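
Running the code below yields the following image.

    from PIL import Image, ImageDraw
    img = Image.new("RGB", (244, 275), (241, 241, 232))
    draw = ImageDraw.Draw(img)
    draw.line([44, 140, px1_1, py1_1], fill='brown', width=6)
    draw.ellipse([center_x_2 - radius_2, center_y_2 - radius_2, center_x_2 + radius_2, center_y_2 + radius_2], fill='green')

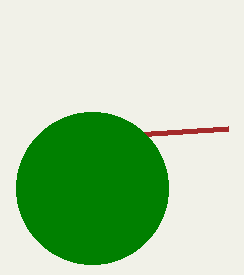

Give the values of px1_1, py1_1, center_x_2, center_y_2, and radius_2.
px1_1 = 228
py1_1 = 128
center_x_2 = 92
center_y_2 = 188
radius_2 = 76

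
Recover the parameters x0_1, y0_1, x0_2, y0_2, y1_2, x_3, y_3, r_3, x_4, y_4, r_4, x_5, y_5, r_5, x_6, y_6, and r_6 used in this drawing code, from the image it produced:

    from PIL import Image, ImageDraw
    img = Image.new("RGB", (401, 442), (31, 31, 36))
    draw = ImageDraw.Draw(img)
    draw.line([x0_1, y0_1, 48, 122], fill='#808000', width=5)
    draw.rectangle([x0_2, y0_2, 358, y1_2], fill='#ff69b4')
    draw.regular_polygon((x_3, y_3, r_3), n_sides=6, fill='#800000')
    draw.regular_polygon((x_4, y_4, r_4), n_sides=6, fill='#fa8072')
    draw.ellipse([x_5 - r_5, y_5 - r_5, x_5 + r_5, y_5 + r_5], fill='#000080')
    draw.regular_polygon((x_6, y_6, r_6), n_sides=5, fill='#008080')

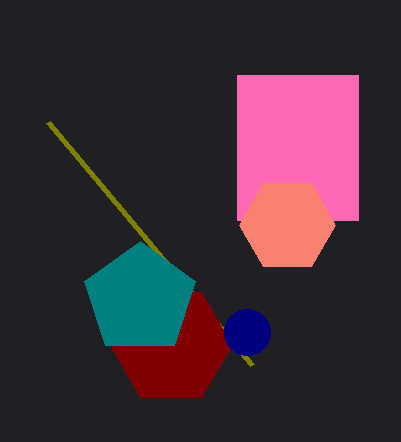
x0_1 = 252
y0_1 = 365
x0_2 = 237
y0_2 = 75
y1_2 = 220
x_3 = 171
y_3 = 345
r_3 = 61
x_4 = 287
y_4 = 225
r_4 = 48
x_5 = 247
y_5 = 332
r_5 = 23
x_6 = 140
y_6 = 299
r_6 = 58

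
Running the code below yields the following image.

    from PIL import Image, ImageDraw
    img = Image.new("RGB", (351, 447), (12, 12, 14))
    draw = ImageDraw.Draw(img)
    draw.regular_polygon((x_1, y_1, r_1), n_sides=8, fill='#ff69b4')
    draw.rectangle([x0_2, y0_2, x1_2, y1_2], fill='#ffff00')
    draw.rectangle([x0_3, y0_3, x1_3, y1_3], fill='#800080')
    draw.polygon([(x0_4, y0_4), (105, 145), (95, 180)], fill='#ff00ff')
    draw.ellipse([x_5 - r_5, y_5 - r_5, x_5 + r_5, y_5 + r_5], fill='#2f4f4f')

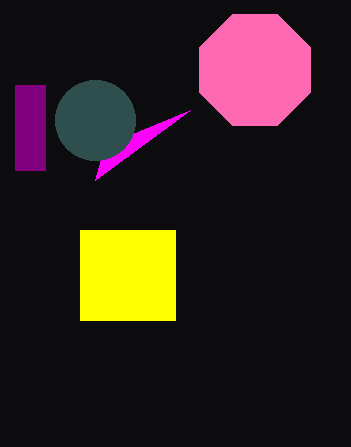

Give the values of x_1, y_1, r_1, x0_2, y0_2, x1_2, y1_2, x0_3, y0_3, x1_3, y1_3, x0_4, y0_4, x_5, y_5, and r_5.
x_1 = 255, y_1 = 70, r_1 = 60, x0_2 = 80, y0_2 = 230, x1_2 = 175, y1_2 = 320, x0_3 = 15, y0_3 = 85, x1_3 = 45, y1_3 = 170, x0_4 = 190, y0_4 = 110, x_5 = 95, y_5 = 120, r_5 = 40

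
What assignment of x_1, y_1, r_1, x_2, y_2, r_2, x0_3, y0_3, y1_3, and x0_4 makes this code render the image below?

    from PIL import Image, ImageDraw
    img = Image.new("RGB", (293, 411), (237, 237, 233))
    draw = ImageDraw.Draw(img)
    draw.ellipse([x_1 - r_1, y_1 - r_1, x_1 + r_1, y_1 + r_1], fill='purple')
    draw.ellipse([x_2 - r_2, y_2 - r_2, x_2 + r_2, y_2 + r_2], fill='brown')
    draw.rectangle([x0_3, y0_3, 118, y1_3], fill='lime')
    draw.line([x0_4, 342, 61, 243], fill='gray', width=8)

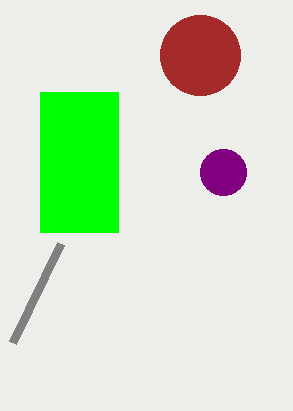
x_1 = 223, y_1 = 172, r_1 = 23, x_2 = 200, y_2 = 55, r_2 = 40, x0_3 = 40, y0_3 = 92, y1_3 = 232, x0_4 = 13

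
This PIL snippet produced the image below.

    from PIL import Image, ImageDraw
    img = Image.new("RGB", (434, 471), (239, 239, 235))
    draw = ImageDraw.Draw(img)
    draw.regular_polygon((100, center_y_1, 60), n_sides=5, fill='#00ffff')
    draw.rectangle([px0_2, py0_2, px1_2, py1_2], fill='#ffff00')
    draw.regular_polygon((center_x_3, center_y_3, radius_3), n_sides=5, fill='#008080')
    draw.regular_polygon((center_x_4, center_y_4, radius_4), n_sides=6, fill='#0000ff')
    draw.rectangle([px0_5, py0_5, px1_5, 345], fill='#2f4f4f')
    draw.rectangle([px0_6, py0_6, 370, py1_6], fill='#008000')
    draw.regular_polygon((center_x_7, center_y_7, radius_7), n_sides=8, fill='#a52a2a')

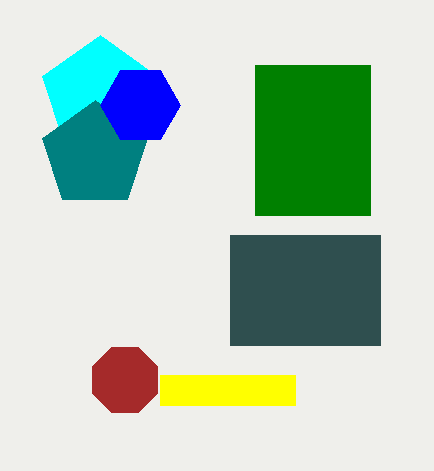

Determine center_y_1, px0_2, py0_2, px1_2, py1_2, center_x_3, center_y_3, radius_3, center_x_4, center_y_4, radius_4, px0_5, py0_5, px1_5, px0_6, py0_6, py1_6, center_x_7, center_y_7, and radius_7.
center_y_1 = 95
px0_2 = 160
py0_2 = 375
px1_2 = 295
py1_2 = 405
center_x_3 = 95
center_y_3 = 155
radius_3 = 55
center_x_4 = 140
center_y_4 = 105
radius_4 = 40
px0_5 = 230
py0_5 = 235
px1_5 = 380
px0_6 = 255
py0_6 = 65
py1_6 = 215
center_x_7 = 125
center_y_7 = 380
radius_7 = 35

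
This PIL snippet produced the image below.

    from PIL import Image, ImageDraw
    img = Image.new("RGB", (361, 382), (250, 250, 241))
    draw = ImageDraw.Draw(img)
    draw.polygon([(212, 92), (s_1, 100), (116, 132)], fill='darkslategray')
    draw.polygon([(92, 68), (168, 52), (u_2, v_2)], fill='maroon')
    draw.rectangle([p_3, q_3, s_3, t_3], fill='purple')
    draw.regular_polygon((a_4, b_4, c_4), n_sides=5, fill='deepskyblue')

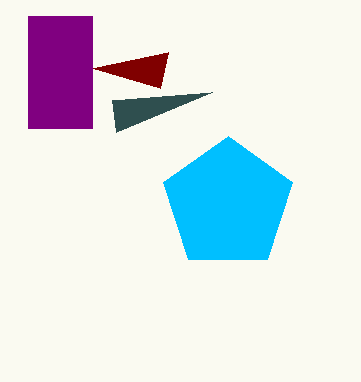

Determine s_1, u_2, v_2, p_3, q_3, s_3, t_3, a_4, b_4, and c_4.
s_1 = 112; u_2 = 160; v_2 = 88; p_3 = 28; q_3 = 16; s_3 = 92; t_3 = 128; a_4 = 228; b_4 = 204; c_4 = 68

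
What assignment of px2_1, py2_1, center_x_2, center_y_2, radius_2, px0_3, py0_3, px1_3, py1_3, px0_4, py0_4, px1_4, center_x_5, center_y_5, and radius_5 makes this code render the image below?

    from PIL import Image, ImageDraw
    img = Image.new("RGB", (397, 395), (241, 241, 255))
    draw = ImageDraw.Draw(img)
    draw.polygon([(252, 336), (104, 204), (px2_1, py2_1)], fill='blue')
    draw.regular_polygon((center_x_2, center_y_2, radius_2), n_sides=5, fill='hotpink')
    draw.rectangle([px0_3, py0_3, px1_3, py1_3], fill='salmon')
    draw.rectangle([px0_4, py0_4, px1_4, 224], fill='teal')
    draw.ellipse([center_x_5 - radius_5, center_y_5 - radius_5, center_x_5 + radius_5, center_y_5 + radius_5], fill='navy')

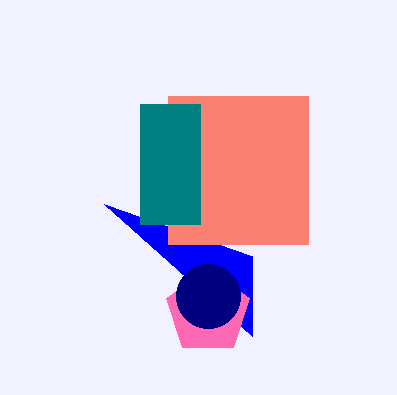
px2_1 = 252, py2_1 = 256, center_x_2 = 208, center_y_2 = 312, radius_2 = 44, px0_3 = 168, py0_3 = 96, px1_3 = 308, py1_3 = 244, px0_4 = 140, py0_4 = 104, px1_4 = 200, center_x_5 = 208, center_y_5 = 296, radius_5 = 32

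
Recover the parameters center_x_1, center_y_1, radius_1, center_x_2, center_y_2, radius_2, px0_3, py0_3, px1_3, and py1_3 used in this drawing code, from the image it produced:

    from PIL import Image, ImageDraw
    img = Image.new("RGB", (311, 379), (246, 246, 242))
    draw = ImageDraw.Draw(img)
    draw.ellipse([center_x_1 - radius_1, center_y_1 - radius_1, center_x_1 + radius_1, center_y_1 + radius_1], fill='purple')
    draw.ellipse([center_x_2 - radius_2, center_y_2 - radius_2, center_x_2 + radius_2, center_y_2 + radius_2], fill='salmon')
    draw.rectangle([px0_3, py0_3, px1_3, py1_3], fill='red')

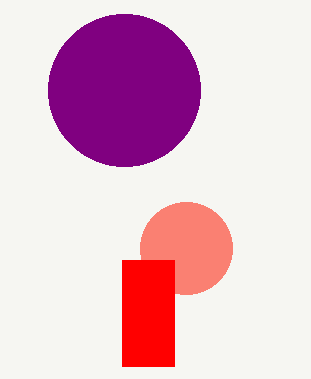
center_x_1 = 124; center_y_1 = 90; radius_1 = 76; center_x_2 = 186; center_y_2 = 248; radius_2 = 46; px0_3 = 122; py0_3 = 260; px1_3 = 174; py1_3 = 366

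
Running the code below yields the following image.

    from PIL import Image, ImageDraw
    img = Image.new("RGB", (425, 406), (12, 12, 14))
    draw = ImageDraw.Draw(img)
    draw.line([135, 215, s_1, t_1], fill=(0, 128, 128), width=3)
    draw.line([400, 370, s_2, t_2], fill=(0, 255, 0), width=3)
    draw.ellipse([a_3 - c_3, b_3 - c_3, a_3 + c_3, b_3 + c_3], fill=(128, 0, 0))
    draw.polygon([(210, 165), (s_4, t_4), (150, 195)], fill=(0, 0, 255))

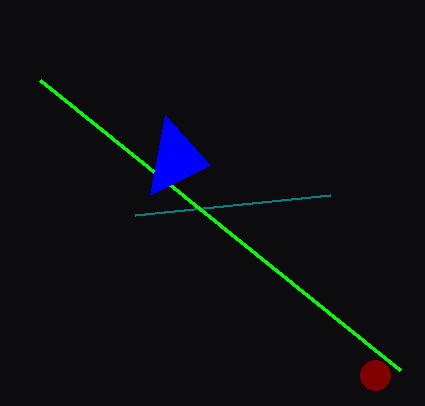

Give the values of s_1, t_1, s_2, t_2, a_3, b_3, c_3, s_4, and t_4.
s_1 = 330, t_1 = 195, s_2 = 40, t_2 = 80, a_3 = 375, b_3 = 375, c_3 = 15, s_4 = 165, t_4 = 115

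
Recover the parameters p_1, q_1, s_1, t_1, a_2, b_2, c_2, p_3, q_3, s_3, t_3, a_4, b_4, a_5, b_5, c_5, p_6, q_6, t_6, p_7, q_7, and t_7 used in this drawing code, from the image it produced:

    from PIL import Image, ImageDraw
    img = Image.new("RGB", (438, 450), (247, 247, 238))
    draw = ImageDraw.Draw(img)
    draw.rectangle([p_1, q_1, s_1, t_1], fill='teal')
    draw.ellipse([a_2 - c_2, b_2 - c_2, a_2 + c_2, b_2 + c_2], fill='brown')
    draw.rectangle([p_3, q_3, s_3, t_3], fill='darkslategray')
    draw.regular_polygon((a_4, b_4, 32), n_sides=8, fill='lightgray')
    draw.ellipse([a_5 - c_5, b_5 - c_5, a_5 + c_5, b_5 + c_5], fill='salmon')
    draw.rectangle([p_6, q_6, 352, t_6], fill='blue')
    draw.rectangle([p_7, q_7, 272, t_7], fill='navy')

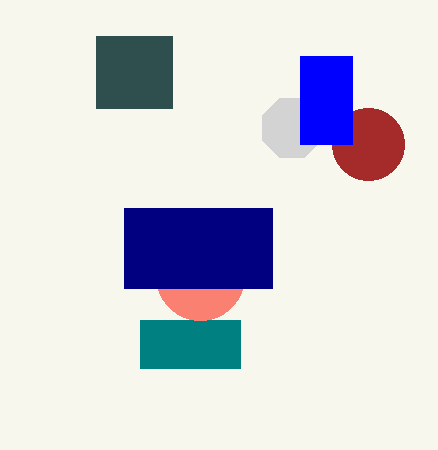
p_1 = 140
q_1 = 320
s_1 = 240
t_1 = 368
a_2 = 368
b_2 = 144
c_2 = 36
p_3 = 96
q_3 = 36
s_3 = 172
t_3 = 108
a_4 = 292
b_4 = 128
a_5 = 200
b_5 = 276
c_5 = 44
p_6 = 300
q_6 = 56
t_6 = 144
p_7 = 124
q_7 = 208
t_7 = 288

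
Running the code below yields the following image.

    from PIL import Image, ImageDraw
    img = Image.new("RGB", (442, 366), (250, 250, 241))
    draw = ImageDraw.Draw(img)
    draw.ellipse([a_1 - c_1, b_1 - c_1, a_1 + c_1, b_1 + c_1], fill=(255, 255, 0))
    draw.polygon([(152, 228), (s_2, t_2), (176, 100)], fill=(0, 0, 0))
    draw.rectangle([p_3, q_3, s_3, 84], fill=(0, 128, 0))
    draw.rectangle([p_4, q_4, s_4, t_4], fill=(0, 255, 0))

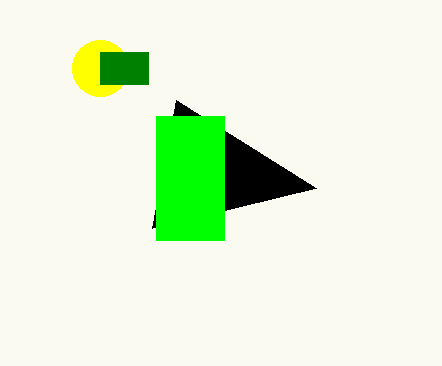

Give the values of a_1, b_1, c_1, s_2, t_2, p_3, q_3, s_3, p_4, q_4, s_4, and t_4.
a_1 = 100, b_1 = 68, c_1 = 28, s_2 = 316, t_2 = 188, p_3 = 100, q_3 = 52, s_3 = 148, p_4 = 156, q_4 = 116, s_4 = 224, t_4 = 240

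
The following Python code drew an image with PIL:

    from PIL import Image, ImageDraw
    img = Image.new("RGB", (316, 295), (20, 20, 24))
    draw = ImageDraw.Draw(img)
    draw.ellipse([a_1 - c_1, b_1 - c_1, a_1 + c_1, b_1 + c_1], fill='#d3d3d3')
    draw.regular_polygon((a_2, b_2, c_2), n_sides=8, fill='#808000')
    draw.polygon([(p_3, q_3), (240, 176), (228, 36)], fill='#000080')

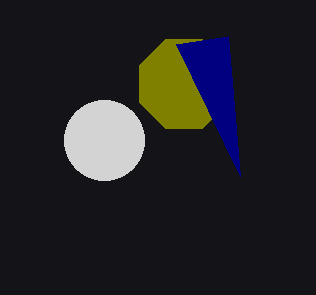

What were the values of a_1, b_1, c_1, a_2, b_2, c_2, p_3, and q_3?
a_1 = 104; b_1 = 140; c_1 = 40; a_2 = 184; b_2 = 84; c_2 = 48; p_3 = 176; q_3 = 44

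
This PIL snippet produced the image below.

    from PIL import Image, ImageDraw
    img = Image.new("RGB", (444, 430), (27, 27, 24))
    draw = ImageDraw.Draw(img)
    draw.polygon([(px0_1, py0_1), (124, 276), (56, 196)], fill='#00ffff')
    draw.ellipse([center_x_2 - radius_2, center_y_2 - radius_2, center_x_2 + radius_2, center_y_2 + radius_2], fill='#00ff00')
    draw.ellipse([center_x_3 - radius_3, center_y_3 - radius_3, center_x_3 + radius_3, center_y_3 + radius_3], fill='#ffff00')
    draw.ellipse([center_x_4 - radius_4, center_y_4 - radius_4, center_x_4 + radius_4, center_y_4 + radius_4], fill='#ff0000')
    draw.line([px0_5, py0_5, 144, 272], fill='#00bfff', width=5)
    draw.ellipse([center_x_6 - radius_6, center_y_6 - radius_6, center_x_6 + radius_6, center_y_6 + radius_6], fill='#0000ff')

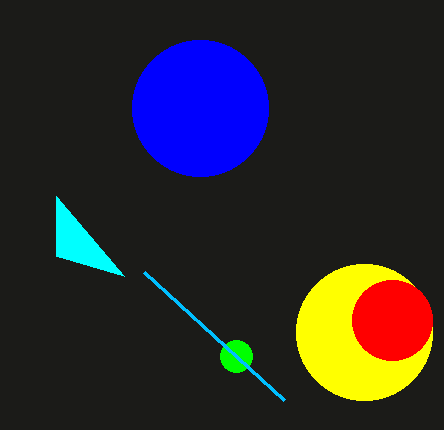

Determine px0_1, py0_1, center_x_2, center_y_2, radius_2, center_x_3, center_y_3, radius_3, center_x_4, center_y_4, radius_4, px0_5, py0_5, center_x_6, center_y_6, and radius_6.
px0_1 = 56, py0_1 = 256, center_x_2 = 236, center_y_2 = 356, radius_2 = 16, center_x_3 = 364, center_y_3 = 332, radius_3 = 68, center_x_4 = 392, center_y_4 = 320, radius_4 = 40, px0_5 = 284, py0_5 = 400, center_x_6 = 200, center_y_6 = 108, radius_6 = 68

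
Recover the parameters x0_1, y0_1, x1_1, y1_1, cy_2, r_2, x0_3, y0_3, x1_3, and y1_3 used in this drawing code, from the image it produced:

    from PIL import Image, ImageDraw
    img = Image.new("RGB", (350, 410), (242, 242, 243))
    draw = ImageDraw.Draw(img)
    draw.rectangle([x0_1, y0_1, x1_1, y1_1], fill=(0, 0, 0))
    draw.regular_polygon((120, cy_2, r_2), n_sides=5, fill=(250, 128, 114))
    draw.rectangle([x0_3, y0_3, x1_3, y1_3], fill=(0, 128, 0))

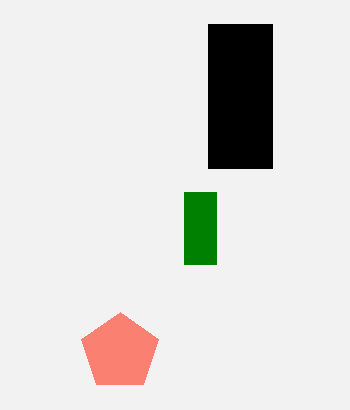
x0_1 = 208
y0_1 = 24
x1_1 = 272
y1_1 = 168
cy_2 = 352
r_2 = 40
x0_3 = 184
y0_3 = 192
x1_3 = 216
y1_3 = 264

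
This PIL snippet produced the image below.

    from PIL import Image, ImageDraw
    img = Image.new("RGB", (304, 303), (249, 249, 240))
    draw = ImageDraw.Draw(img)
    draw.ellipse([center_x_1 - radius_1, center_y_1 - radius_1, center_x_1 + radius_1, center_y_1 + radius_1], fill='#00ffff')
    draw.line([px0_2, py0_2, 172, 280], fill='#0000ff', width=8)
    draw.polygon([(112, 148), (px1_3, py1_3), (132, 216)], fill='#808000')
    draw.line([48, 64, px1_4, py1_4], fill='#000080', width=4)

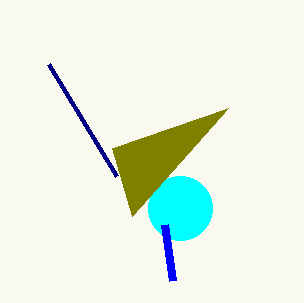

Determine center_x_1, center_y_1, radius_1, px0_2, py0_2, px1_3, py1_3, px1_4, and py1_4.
center_x_1 = 180
center_y_1 = 208
radius_1 = 32
px0_2 = 164
py0_2 = 224
px1_3 = 228
py1_3 = 108
px1_4 = 116
py1_4 = 176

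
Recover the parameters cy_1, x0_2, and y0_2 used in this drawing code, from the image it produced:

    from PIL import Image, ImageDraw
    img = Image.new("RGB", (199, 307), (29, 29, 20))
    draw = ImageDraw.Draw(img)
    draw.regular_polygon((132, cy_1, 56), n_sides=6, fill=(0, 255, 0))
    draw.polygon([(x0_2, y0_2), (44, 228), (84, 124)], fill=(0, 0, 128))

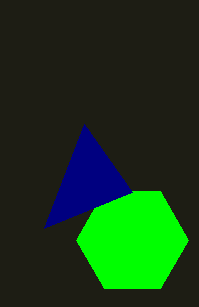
cy_1 = 240
x0_2 = 132
y0_2 = 192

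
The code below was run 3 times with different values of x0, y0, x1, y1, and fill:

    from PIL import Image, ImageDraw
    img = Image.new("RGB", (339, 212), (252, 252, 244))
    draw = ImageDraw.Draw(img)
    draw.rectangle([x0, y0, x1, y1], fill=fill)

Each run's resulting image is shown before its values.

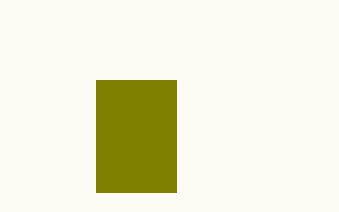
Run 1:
x0 = 96; y0 = 80; x1 = 176; y1 = 192; fill = 'olive'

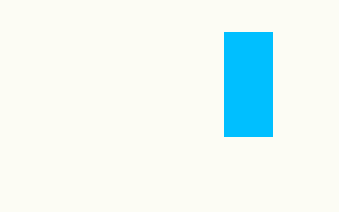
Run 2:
x0 = 224
y0 = 32
x1 = 272
y1 = 136
fill = 'deepskyblue'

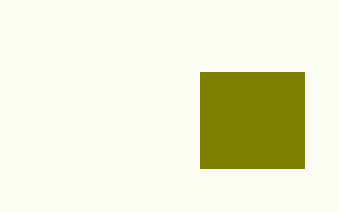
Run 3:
x0 = 200; y0 = 72; x1 = 304; y1 = 168; fill = 'olive'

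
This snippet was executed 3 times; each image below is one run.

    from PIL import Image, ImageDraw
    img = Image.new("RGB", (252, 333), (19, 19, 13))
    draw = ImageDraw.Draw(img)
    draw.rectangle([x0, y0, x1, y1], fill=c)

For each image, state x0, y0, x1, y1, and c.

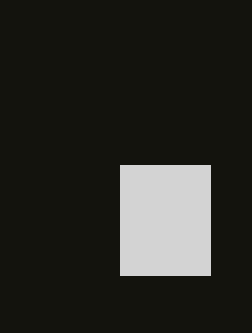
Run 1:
x0 = 120
y0 = 165
x1 = 210
y1 = 275
c = 'lightgray'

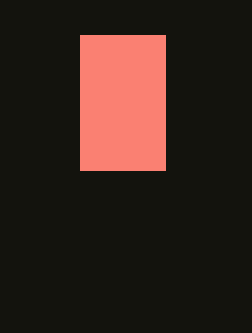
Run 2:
x0 = 80; y0 = 35; x1 = 165; y1 = 170; c = 'salmon'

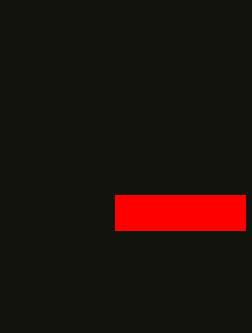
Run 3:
x0 = 115; y0 = 195; x1 = 245; y1 = 230; c = 'red'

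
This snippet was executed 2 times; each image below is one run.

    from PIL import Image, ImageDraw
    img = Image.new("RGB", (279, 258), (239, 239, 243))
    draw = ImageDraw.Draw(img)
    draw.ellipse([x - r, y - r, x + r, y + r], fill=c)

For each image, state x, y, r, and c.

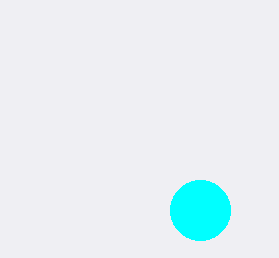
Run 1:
x = 200
y = 210
r = 30
c = 'cyan'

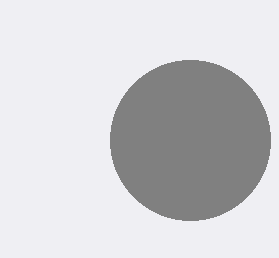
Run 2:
x = 190
y = 140
r = 80
c = 'gray'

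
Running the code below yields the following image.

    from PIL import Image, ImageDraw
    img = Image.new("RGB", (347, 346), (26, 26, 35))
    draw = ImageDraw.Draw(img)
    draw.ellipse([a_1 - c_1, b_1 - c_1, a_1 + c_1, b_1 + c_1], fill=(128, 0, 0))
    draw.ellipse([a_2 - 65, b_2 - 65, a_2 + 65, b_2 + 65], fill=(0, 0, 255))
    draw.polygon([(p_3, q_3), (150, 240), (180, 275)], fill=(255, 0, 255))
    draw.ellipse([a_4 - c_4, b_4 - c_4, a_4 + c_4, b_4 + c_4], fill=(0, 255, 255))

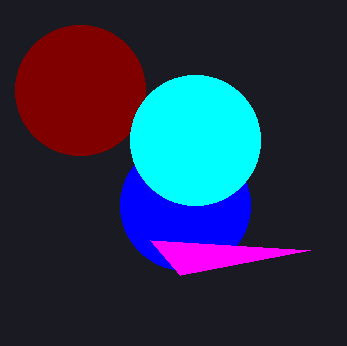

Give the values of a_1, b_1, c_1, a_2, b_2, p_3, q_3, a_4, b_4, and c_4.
a_1 = 80
b_1 = 90
c_1 = 65
a_2 = 185
b_2 = 205
p_3 = 310
q_3 = 250
a_4 = 195
b_4 = 140
c_4 = 65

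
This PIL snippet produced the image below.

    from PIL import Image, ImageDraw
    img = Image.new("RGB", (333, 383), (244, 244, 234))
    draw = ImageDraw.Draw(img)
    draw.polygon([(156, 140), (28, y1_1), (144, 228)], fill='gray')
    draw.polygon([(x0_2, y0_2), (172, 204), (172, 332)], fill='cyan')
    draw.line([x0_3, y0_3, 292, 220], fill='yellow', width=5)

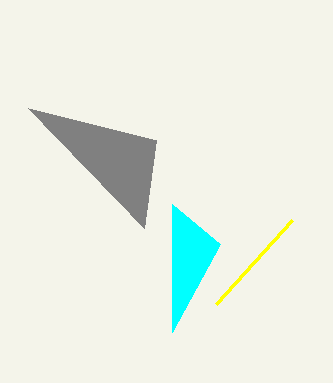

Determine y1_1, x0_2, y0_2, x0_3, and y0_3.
y1_1 = 108, x0_2 = 220, y0_2 = 244, x0_3 = 216, y0_3 = 304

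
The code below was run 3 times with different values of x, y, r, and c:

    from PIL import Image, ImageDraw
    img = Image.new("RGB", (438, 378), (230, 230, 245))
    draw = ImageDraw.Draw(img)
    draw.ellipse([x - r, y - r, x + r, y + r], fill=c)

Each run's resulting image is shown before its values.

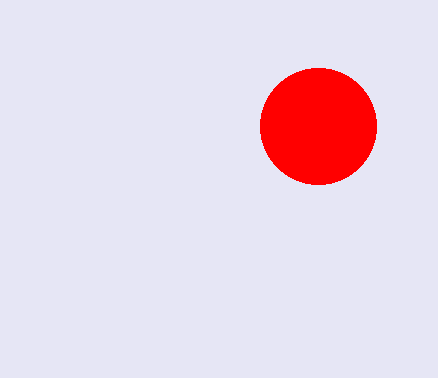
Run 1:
x = 318; y = 126; r = 58; c = 'red'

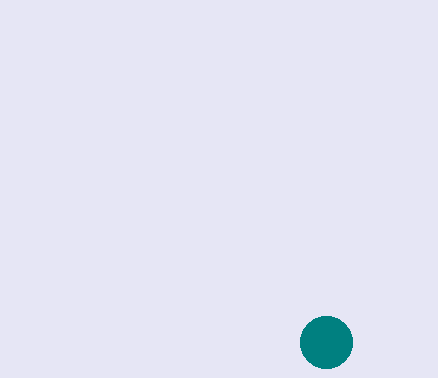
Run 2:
x = 326; y = 342; r = 26; c = 'teal'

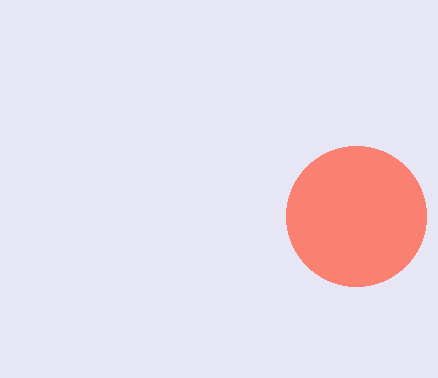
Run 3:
x = 356
y = 216
r = 70
c = 'salmon'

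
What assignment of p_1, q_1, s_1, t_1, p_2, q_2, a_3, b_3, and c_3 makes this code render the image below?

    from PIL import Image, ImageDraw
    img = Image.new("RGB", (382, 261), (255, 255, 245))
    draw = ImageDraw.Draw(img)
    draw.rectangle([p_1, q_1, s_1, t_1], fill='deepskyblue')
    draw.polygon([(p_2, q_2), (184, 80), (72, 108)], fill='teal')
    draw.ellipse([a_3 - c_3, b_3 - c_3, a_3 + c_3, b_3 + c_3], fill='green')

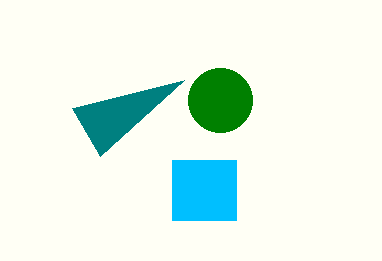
p_1 = 172; q_1 = 160; s_1 = 236; t_1 = 220; p_2 = 100; q_2 = 156; a_3 = 220; b_3 = 100; c_3 = 32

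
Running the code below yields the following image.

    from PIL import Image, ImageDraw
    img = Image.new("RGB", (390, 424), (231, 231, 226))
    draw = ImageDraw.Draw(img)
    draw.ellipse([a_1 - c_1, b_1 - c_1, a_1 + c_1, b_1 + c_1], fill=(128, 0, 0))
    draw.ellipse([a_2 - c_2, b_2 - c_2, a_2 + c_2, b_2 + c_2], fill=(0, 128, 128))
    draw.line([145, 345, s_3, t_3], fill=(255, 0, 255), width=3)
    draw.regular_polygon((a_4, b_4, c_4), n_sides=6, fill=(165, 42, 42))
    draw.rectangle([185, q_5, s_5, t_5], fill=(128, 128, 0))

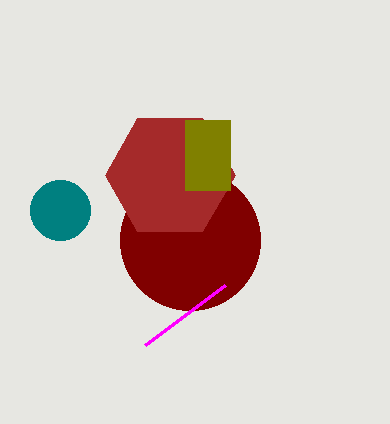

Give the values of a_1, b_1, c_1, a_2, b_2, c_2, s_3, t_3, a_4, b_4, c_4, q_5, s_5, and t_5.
a_1 = 190
b_1 = 240
c_1 = 70
a_2 = 60
b_2 = 210
c_2 = 30
s_3 = 225
t_3 = 285
a_4 = 170
b_4 = 175
c_4 = 65
q_5 = 120
s_5 = 230
t_5 = 190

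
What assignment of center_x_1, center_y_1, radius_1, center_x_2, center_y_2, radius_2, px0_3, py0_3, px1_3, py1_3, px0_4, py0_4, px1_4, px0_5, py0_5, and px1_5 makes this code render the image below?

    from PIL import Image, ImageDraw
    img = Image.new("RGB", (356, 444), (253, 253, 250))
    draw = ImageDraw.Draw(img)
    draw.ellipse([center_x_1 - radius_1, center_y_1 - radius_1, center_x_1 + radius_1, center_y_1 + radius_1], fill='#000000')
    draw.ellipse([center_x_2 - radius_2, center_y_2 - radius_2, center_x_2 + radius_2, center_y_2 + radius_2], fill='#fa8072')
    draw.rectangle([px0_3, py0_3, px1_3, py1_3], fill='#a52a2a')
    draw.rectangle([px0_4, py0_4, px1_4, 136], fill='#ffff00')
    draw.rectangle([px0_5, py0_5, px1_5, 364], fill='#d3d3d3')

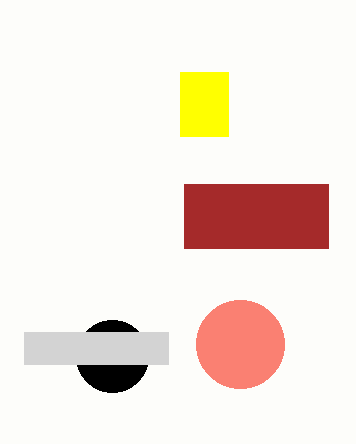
center_x_1 = 112
center_y_1 = 356
radius_1 = 36
center_x_2 = 240
center_y_2 = 344
radius_2 = 44
px0_3 = 184
py0_3 = 184
px1_3 = 328
py1_3 = 248
px0_4 = 180
py0_4 = 72
px1_4 = 228
px0_5 = 24
py0_5 = 332
px1_5 = 168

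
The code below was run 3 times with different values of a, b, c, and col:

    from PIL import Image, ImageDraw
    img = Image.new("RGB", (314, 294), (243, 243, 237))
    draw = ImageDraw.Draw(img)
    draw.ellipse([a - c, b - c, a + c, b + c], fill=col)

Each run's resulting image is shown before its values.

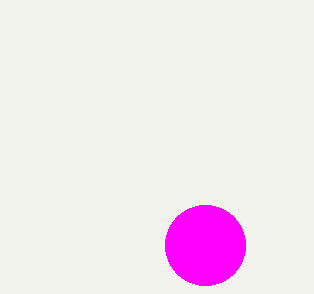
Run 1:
a = 205
b = 245
c = 40
col = 'magenta'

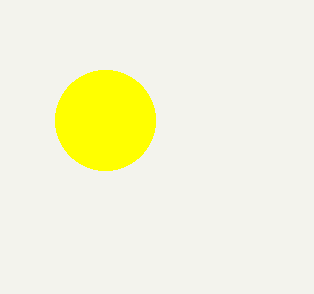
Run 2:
a = 105
b = 120
c = 50
col = 'yellow'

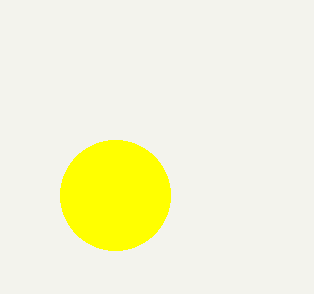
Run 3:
a = 115, b = 195, c = 55, col = 'yellow'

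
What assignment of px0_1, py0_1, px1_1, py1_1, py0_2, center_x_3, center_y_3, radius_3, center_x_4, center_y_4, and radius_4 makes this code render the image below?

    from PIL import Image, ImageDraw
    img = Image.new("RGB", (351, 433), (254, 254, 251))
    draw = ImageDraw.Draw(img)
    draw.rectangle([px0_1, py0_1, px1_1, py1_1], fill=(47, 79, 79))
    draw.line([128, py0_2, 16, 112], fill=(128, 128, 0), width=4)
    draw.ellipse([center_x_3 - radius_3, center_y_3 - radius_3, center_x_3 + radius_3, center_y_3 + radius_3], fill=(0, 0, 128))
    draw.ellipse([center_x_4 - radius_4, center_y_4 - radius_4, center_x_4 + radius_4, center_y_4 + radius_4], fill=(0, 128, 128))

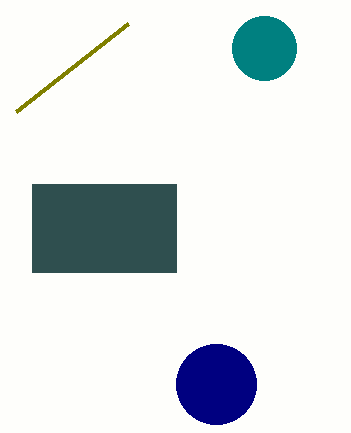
px0_1 = 32
py0_1 = 184
px1_1 = 176
py1_1 = 272
py0_2 = 24
center_x_3 = 216
center_y_3 = 384
radius_3 = 40
center_x_4 = 264
center_y_4 = 48
radius_4 = 32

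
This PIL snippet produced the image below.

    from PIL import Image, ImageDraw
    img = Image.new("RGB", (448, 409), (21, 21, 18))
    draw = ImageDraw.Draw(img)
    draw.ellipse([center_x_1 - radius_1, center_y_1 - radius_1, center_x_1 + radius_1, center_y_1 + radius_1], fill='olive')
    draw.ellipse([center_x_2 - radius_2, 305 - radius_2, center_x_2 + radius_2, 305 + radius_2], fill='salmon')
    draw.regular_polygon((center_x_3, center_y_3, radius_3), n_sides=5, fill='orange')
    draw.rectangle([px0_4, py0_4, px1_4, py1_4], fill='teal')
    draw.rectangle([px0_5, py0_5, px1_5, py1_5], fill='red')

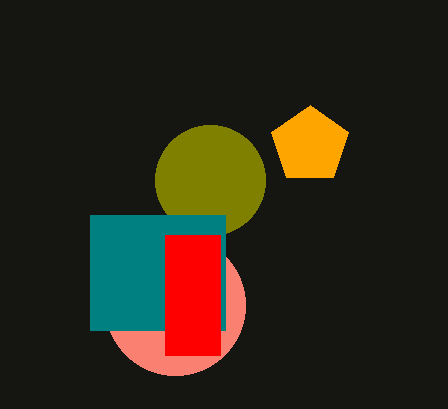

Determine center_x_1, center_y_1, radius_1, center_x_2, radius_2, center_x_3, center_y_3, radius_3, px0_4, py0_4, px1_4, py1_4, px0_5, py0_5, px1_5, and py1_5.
center_x_1 = 210; center_y_1 = 180; radius_1 = 55; center_x_2 = 175; radius_2 = 70; center_x_3 = 310; center_y_3 = 145; radius_3 = 40; px0_4 = 90; py0_4 = 215; px1_4 = 225; py1_4 = 330; px0_5 = 165; py0_5 = 235; px1_5 = 220; py1_5 = 355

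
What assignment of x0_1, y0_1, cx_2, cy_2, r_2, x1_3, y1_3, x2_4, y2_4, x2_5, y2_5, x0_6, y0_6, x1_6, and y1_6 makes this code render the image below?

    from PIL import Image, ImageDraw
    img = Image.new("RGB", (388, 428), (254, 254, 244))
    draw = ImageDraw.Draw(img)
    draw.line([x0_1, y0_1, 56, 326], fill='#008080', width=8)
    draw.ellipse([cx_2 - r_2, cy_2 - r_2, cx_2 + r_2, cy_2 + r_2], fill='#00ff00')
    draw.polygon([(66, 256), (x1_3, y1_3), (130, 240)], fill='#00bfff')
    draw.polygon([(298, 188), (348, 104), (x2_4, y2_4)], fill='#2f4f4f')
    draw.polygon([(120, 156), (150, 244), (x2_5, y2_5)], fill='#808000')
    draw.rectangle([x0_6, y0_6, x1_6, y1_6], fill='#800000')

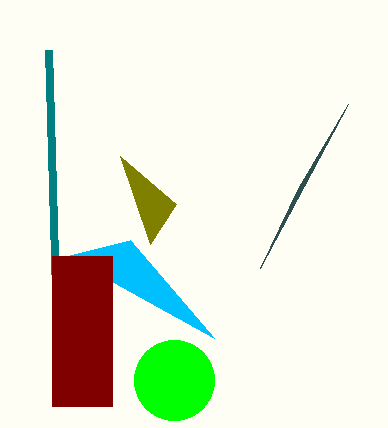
x0_1 = 48, y0_1 = 50, cx_2 = 174, cy_2 = 380, r_2 = 40, x1_3 = 214, y1_3 = 338, x2_4 = 260, y2_4 = 268, x2_5 = 176, y2_5 = 204, x0_6 = 52, y0_6 = 256, x1_6 = 112, y1_6 = 406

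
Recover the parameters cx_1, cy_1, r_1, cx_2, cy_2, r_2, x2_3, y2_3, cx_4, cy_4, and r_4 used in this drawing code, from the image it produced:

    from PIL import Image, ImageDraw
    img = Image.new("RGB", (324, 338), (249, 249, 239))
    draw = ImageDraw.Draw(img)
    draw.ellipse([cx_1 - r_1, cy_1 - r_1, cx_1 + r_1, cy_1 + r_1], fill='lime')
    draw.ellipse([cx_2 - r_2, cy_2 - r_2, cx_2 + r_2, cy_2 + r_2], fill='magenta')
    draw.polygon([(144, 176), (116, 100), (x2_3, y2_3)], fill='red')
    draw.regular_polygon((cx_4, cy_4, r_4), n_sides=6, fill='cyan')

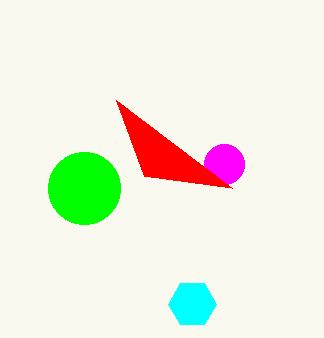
cx_1 = 84; cy_1 = 188; r_1 = 36; cx_2 = 224; cy_2 = 164; r_2 = 20; x2_3 = 232; y2_3 = 188; cx_4 = 192; cy_4 = 304; r_4 = 24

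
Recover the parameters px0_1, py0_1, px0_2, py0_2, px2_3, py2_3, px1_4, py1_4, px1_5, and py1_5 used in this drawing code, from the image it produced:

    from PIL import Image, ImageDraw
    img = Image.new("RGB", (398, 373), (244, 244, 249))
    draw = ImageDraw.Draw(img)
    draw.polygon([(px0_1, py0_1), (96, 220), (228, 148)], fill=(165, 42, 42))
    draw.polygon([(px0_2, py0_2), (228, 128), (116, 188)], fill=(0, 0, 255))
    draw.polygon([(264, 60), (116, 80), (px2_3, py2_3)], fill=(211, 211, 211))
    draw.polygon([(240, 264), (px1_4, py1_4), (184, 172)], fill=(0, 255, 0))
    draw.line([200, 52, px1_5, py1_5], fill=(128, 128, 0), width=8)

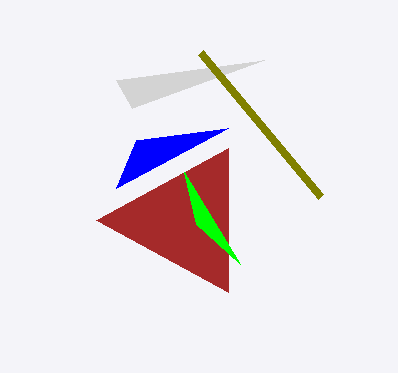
px0_1 = 228; py0_1 = 292; px0_2 = 136; py0_2 = 140; px2_3 = 132; py2_3 = 108; px1_4 = 196; py1_4 = 224; px1_5 = 320; py1_5 = 196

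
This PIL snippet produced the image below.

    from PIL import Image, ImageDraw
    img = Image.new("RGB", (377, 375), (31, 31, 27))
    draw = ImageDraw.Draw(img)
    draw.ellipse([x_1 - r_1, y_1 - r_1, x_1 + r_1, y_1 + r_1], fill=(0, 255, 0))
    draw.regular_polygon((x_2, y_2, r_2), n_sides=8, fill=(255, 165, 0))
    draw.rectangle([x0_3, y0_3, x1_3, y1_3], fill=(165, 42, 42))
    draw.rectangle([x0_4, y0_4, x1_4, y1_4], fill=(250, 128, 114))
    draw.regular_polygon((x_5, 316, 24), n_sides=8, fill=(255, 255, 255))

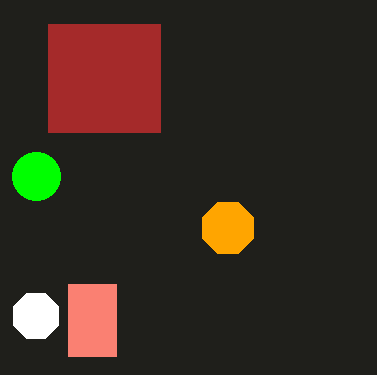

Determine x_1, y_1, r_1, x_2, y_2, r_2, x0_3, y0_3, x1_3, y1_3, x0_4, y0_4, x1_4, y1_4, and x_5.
x_1 = 36, y_1 = 176, r_1 = 24, x_2 = 228, y_2 = 228, r_2 = 28, x0_3 = 48, y0_3 = 24, x1_3 = 160, y1_3 = 132, x0_4 = 68, y0_4 = 284, x1_4 = 116, y1_4 = 356, x_5 = 36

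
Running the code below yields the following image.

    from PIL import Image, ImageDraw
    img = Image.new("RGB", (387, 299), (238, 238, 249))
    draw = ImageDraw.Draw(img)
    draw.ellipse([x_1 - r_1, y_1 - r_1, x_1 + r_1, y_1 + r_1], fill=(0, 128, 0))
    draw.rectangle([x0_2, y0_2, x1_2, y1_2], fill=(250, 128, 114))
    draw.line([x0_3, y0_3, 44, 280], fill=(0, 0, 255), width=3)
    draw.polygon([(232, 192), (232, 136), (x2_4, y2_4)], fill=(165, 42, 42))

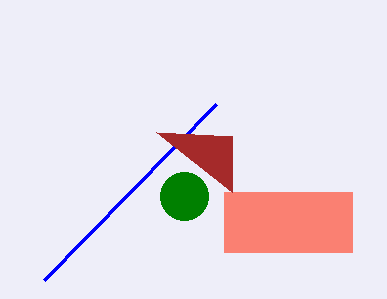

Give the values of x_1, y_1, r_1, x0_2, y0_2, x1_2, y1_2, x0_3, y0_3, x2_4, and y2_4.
x_1 = 184; y_1 = 196; r_1 = 24; x0_2 = 224; y0_2 = 192; x1_2 = 352; y1_2 = 252; x0_3 = 216; y0_3 = 104; x2_4 = 156; y2_4 = 132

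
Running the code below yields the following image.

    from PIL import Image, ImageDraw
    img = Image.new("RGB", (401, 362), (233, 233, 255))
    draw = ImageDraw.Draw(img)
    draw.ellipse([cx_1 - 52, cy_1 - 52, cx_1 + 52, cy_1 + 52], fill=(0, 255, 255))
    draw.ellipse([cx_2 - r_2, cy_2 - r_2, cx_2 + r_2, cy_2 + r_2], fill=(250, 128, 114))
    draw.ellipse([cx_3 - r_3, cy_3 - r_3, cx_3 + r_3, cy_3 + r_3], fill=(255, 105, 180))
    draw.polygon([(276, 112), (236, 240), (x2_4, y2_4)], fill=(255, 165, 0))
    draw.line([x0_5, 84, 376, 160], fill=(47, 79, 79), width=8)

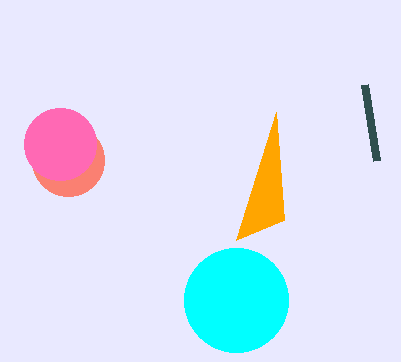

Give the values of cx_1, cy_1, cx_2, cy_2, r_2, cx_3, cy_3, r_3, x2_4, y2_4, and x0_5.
cx_1 = 236; cy_1 = 300; cx_2 = 68; cy_2 = 160; r_2 = 36; cx_3 = 60; cy_3 = 144; r_3 = 36; x2_4 = 284; y2_4 = 220; x0_5 = 364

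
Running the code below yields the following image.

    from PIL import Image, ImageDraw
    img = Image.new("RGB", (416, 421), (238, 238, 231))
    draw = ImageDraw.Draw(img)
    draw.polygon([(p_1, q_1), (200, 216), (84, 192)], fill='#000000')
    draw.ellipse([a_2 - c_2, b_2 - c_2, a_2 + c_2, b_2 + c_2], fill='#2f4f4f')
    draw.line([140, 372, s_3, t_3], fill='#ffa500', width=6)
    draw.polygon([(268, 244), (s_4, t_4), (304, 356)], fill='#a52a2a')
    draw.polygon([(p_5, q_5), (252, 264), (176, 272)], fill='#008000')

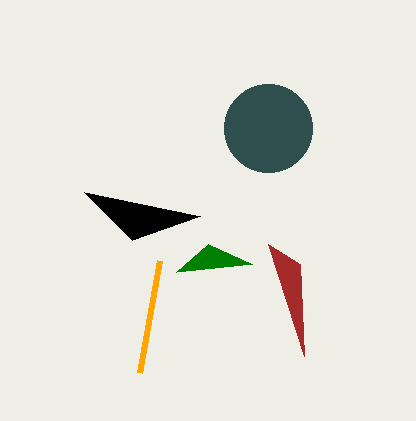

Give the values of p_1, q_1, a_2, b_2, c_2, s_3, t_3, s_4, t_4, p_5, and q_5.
p_1 = 132; q_1 = 240; a_2 = 268; b_2 = 128; c_2 = 44; s_3 = 160; t_3 = 260; s_4 = 300; t_4 = 264; p_5 = 208; q_5 = 244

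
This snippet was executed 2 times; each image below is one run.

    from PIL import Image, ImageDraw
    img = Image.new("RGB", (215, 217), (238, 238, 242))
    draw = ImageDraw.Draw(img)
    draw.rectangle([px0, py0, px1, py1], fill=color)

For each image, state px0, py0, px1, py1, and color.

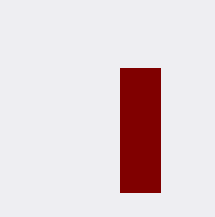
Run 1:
px0 = 120
py0 = 68
px1 = 160
py1 = 192
color = 'maroon'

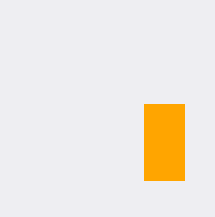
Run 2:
px0 = 144; py0 = 104; px1 = 184; py1 = 180; color = 'orange'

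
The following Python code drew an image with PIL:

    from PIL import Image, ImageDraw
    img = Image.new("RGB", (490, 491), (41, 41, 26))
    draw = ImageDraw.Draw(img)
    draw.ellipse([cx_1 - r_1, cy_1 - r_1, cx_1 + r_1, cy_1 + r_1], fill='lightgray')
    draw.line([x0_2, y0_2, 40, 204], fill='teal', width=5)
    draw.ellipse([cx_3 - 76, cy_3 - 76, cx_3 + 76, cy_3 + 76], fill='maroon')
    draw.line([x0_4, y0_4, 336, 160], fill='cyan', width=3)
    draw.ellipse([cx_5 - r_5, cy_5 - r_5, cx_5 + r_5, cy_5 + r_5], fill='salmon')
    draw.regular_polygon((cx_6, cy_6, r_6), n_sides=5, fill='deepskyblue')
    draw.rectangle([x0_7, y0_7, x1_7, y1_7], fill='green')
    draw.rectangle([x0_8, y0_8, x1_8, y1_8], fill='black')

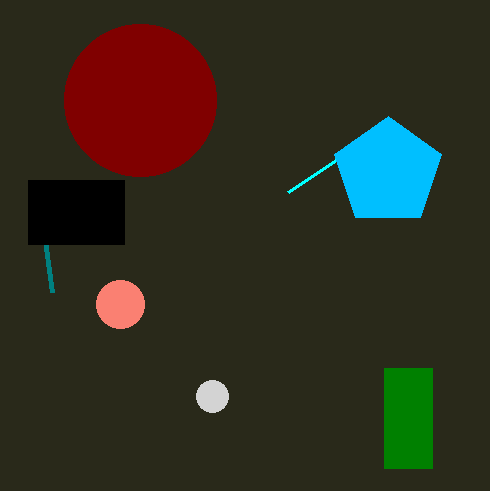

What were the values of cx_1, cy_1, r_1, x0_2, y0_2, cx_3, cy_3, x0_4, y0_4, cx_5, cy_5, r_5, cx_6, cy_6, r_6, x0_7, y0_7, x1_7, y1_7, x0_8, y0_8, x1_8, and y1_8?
cx_1 = 212, cy_1 = 396, r_1 = 16, x0_2 = 52, y0_2 = 292, cx_3 = 140, cy_3 = 100, x0_4 = 288, y0_4 = 192, cx_5 = 120, cy_5 = 304, r_5 = 24, cx_6 = 388, cy_6 = 172, r_6 = 56, x0_7 = 384, y0_7 = 368, x1_7 = 432, y1_7 = 468, x0_8 = 28, y0_8 = 180, x1_8 = 124, y1_8 = 244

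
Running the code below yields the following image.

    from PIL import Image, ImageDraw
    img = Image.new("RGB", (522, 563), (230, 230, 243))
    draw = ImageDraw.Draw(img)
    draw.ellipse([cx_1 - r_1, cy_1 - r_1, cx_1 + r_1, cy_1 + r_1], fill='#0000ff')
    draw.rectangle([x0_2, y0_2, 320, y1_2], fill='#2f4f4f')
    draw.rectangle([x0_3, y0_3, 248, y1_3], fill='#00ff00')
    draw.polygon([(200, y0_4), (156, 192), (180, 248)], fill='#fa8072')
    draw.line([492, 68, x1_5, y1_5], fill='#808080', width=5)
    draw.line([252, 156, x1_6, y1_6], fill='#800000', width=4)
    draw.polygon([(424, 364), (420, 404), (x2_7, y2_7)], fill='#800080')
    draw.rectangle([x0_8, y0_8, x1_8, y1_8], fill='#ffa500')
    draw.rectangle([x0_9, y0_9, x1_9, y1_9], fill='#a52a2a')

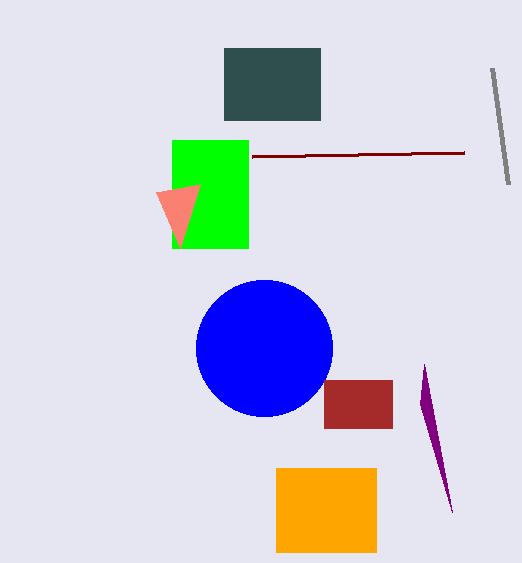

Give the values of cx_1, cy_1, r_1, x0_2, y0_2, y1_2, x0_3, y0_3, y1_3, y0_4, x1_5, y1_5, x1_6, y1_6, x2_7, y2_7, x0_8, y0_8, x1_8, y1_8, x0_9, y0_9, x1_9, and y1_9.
cx_1 = 264; cy_1 = 348; r_1 = 68; x0_2 = 224; y0_2 = 48; y1_2 = 120; x0_3 = 172; y0_3 = 140; y1_3 = 248; y0_4 = 184; x1_5 = 508; y1_5 = 184; x1_6 = 464; y1_6 = 152; x2_7 = 452; y2_7 = 512; x0_8 = 276; y0_8 = 468; x1_8 = 376; y1_8 = 552; x0_9 = 324; y0_9 = 380; x1_9 = 392; y1_9 = 428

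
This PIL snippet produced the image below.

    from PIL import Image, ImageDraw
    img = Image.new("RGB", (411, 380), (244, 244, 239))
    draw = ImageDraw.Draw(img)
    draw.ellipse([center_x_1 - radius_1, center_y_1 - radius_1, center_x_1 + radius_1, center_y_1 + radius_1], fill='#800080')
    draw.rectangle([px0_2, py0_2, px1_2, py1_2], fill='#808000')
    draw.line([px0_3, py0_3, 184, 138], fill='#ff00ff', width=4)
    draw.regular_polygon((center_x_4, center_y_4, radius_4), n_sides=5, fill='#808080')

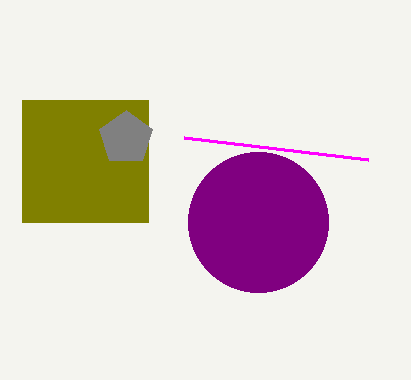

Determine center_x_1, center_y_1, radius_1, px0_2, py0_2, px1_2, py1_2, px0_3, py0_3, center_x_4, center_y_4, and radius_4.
center_x_1 = 258, center_y_1 = 222, radius_1 = 70, px0_2 = 22, py0_2 = 100, px1_2 = 148, py1_2 = 222, px0_3 = 368, py0_3 = 160, center_x_4 = 126, center_y_4 = 138, radius_4 = 28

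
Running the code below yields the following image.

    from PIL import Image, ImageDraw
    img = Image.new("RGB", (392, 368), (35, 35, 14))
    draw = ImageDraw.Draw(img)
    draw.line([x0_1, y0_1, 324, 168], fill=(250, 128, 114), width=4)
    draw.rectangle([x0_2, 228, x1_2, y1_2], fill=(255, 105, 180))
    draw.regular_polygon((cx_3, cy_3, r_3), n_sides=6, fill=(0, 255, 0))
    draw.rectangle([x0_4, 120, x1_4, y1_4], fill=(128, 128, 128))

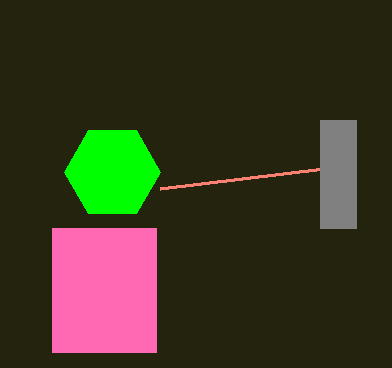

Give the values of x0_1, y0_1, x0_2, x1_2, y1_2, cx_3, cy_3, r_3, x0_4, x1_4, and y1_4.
x0_1 = 160; y0_1 = 188; x0_2 = 52; x1_2 = 156; y1_2 = 352; cx_3 = 112; cy_3 = 172; r_3 = 48; x0_4 = 320; x1_4 = 356; y1_4 = 228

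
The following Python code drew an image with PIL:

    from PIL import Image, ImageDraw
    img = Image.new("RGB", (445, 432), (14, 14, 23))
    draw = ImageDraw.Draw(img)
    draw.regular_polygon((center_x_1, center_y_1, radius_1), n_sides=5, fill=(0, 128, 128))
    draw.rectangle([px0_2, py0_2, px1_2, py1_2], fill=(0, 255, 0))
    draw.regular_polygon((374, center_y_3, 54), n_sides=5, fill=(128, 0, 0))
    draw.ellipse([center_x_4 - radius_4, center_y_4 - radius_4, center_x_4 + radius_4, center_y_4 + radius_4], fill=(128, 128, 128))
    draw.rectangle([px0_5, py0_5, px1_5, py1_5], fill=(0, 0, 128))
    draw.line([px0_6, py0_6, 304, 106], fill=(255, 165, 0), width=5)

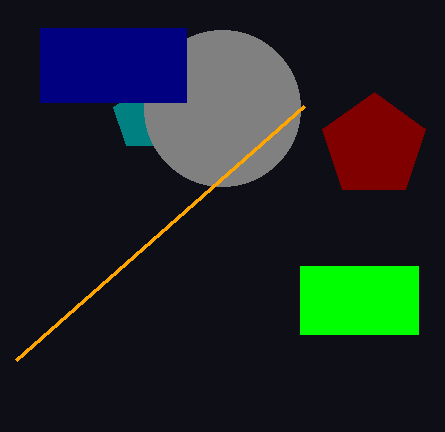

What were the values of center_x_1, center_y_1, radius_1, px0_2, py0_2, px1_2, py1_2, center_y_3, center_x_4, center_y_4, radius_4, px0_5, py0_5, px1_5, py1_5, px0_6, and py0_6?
center_x_1 = 146, center_y_1 = 118, radius_1 = 34, px0_2 = 300, py0_2 = 266, px1_2 = 418, py1_2 = 334, center_y_3 = 146, center_x_4 = 222, center_y_4 = 108, radius_4 = 78, px0_5 = 40, py0_5 = 28, px1_5 = 186, py1_5 = 102, px0_6 = 16, py0_6 = 360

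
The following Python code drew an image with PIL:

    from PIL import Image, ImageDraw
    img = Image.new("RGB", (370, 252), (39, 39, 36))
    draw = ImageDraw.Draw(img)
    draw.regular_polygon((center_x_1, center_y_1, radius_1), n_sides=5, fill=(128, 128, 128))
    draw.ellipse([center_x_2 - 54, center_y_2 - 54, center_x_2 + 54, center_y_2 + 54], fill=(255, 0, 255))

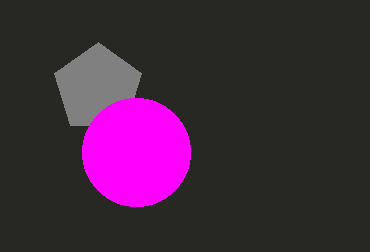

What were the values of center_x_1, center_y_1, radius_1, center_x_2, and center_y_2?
center_x_1 = 98; center_y_1 = 88; radius_1 = 46; center_x_2 = 136; center_y_2 = 152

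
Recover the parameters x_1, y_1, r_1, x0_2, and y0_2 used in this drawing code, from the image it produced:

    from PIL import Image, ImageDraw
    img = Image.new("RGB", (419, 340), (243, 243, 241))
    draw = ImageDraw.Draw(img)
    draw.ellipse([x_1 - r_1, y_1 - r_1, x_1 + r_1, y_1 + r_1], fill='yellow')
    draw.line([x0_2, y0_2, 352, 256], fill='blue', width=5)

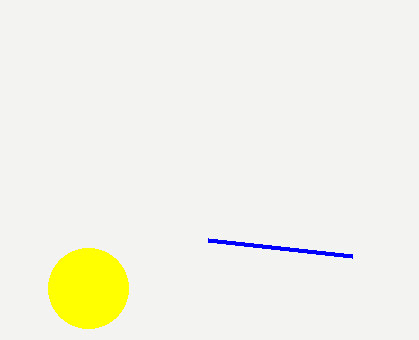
x_1 = 88; y_1 = 288; r_1 = 40; x0_2 = 208; y0_2 = 240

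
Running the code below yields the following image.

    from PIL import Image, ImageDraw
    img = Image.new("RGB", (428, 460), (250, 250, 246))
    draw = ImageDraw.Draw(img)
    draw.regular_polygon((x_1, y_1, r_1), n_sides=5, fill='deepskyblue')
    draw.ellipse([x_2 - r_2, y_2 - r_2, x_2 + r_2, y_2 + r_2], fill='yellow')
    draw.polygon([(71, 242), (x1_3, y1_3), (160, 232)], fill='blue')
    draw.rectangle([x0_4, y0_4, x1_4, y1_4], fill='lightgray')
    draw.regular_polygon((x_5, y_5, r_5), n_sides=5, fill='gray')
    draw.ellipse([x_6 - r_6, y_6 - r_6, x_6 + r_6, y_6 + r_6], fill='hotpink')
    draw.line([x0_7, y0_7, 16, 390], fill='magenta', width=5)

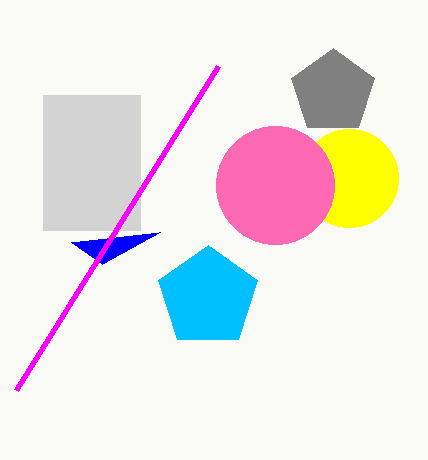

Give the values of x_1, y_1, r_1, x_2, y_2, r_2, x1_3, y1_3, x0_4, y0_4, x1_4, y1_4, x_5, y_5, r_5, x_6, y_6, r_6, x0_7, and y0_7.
x_1 = 208
y_1 = 297
r_1 = 52
x_2 = 349
y_2 = 178
r_2 = 49
x1_3 = 102
y1_3 = 264
x0_4 = 43
y0_4 = 95
x1_4 = 140
y1_4 = 230
x_5 = 333
y_5 = 92
r_5 = 44
x_6 = 275
y_6 = 185
r_6 = 59
x0_7 = 218
y0_7 = 66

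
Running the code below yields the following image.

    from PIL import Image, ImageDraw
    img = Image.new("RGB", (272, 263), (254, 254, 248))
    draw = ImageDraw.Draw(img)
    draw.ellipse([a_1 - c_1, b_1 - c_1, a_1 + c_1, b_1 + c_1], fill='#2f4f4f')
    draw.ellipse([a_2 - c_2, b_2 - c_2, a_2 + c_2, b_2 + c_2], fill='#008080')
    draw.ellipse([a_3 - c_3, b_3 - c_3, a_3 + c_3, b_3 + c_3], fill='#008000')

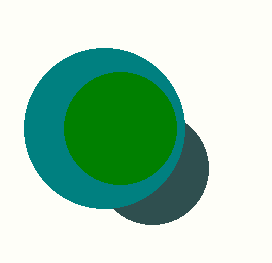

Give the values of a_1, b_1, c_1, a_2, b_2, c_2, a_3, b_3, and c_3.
a_1 = 152; b_1 = 168; c_1 = 56; a_2 = 104; b_2 = 128; c_2 = 80; a_3 = 120; b_3 = 128; c_3 = 56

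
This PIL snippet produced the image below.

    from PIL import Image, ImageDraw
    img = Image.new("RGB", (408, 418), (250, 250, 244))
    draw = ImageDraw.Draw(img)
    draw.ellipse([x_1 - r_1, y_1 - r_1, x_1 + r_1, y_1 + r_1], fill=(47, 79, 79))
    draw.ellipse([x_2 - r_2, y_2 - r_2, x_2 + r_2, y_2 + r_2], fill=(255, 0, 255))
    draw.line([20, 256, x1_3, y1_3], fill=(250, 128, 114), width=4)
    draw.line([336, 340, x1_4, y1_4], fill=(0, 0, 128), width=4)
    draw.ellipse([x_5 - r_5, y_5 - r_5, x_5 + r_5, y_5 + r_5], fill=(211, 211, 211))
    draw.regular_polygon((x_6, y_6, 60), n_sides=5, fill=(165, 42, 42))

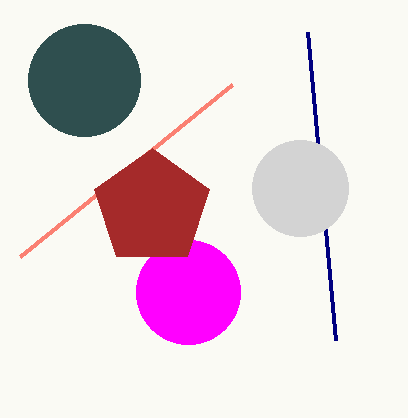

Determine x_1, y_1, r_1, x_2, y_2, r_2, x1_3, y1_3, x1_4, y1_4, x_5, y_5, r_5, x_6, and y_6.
x_1 = 84, y_1 = 80, r_1 = 56, x_2 = 188, y_2 = 292, r_2 = 52, x1_3 = 232, y1_3 = 84, x1_4 = 308, y1_4 = 32, x_5 = 300, y_5 = 188, r_5 = 48, x_6 = 152, y_6 = 208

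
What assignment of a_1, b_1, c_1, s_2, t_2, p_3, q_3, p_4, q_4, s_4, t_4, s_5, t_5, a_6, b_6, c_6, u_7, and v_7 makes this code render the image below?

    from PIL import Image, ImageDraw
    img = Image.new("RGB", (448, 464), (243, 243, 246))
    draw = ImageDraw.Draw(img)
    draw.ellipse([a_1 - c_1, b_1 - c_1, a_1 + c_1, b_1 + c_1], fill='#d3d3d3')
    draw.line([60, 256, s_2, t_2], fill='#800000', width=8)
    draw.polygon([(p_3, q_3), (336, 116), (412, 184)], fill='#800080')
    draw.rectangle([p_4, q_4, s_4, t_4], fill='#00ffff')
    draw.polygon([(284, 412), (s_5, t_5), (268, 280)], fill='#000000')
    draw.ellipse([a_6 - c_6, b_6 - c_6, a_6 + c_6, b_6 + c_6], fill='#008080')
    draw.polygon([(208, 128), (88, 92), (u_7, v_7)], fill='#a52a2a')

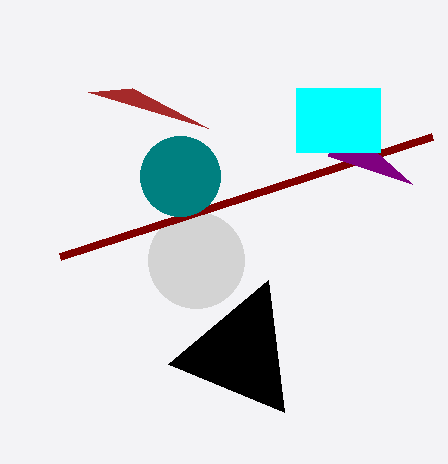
a_1 = 196; b_1 = 260; c_1 = 48; s_2 = 432; t_2 = 136; p_3 = 328; q_3 = 156; p_4 = 296; q_4 = 88; s_4 = 380; t_4 = 152; s_5 = 168; t_5 = 364; a_6 = 180; b_6 = 176; c_6 = 40; u_7 = 132; v_7 = 88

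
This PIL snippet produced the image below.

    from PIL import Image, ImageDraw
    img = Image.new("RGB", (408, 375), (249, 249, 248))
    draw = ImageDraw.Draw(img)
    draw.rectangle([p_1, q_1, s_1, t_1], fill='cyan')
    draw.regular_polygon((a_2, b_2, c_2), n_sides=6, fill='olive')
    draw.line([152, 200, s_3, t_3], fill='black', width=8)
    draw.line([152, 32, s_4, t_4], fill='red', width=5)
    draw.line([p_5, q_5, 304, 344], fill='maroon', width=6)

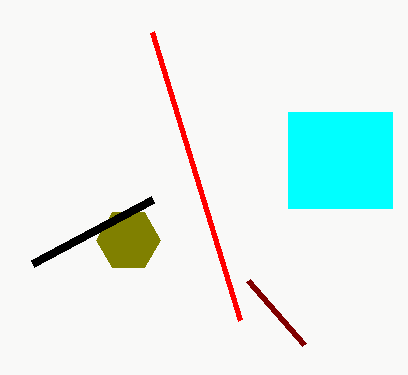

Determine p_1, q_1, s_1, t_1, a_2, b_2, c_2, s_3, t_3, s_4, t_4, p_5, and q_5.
p_1 = 288; q_1 = 112; s_1 = 392; t_1 = 208; a_2 = 128; b_2 = 240; c_2 = 32; s_3 = 32; t_3 = 264; s_4 = 240; t_4 = 320; p_5 = 248; q_5 = 280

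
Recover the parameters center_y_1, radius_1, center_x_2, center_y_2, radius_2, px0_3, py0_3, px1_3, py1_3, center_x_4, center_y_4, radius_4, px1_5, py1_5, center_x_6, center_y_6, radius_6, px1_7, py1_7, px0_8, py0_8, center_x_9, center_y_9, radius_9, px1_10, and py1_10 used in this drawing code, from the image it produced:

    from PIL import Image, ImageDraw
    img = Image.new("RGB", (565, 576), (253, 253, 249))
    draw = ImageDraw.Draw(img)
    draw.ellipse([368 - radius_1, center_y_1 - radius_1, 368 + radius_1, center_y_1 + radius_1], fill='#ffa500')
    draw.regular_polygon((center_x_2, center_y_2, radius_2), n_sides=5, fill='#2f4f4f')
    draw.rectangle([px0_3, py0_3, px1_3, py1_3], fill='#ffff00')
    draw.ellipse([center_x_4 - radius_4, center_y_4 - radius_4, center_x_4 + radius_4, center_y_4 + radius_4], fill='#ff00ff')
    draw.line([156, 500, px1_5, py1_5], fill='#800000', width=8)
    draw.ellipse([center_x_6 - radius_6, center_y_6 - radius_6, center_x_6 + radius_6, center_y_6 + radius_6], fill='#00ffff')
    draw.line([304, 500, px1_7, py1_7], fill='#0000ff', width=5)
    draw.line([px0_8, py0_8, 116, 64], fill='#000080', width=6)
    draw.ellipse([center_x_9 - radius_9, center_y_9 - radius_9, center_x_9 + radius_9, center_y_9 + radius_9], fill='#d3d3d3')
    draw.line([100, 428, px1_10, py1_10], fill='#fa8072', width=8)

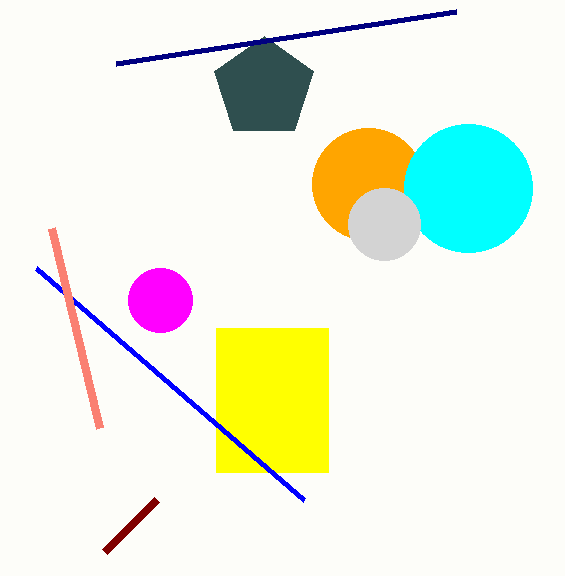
center_y_1 = 184; radius_1 = 56; center_x_2 = 264; center_y_2 = 88; radius_2 = 52; px0_3 = 216; py0_3 = 328; px1_3 = 328; py1_3 = 472; center_x_4 = 160; center_y_4 = 300; radius_4 = 32; px1_5 = 104; py1_5 = 552; center_x_6 = 468; center_y_6 = 188; radius_6 = 64; px1_7 = 36; py1_7 = 268; px0_8 = 456; py0_8 = 12; center_x_9 = 384; center_y_9 = 224; radius_9 = 36; px1_10 = 52; py1_10 = 228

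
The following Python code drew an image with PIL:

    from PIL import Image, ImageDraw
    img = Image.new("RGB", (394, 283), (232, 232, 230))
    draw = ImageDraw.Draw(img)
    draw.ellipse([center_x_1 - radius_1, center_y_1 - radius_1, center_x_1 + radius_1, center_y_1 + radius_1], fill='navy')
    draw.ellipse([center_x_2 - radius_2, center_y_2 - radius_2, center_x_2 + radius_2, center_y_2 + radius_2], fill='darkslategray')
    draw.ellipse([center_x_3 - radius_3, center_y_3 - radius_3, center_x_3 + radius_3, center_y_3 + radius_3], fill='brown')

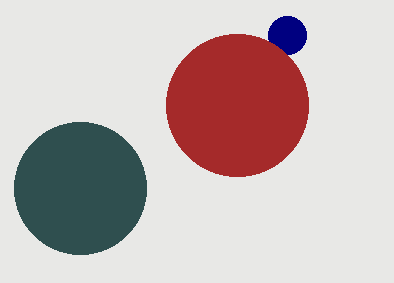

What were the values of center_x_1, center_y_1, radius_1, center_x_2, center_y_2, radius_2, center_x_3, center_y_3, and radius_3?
center_x_1 = 287, center_y_1 = 35, radius_1 = 19, center_x_2 = 80, center_y_2 = 188, radius_2 = 66, center_x_3 = 237, center_y_3 = 105, radius_3 = 71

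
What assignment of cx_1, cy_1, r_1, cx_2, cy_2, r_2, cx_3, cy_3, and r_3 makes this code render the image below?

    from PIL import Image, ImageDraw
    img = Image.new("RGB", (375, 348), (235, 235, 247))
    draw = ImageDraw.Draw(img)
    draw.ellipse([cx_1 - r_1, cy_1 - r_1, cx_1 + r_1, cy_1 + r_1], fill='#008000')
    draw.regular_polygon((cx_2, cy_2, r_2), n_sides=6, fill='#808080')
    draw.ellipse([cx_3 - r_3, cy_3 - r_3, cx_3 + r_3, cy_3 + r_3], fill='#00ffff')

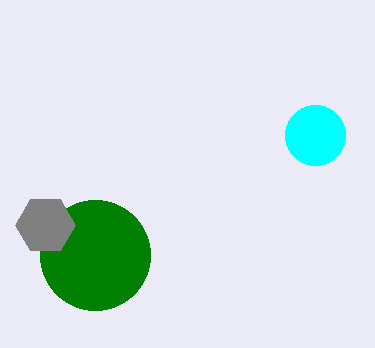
cx_1 = 95
cy_1 = 255
r_1 = 55
cx_2 = 45
cy_2 = 225
r_2 = 30
cx_3 = 315
cy_3 = 135
r_3 = 30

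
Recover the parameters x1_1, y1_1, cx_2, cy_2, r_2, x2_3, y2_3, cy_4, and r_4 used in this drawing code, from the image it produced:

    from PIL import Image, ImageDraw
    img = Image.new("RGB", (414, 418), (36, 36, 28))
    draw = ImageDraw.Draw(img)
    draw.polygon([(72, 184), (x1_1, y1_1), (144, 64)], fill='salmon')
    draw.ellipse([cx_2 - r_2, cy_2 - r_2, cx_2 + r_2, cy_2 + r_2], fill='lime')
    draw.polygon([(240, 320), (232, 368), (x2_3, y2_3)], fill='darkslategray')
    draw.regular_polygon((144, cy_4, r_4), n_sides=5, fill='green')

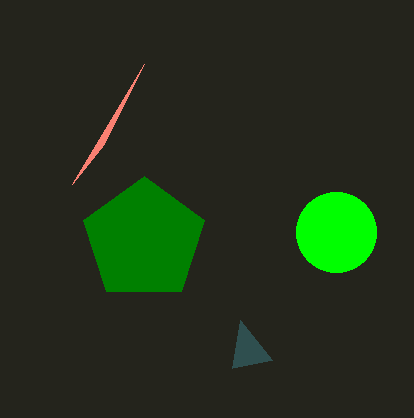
x1_1 = 104, y1_1 = 144, cx_2 = 336, cy_2 = 232, r_2 = 40, x2_3 = 272, y2_3 = 360, cy_4 = 240, r_4 = 64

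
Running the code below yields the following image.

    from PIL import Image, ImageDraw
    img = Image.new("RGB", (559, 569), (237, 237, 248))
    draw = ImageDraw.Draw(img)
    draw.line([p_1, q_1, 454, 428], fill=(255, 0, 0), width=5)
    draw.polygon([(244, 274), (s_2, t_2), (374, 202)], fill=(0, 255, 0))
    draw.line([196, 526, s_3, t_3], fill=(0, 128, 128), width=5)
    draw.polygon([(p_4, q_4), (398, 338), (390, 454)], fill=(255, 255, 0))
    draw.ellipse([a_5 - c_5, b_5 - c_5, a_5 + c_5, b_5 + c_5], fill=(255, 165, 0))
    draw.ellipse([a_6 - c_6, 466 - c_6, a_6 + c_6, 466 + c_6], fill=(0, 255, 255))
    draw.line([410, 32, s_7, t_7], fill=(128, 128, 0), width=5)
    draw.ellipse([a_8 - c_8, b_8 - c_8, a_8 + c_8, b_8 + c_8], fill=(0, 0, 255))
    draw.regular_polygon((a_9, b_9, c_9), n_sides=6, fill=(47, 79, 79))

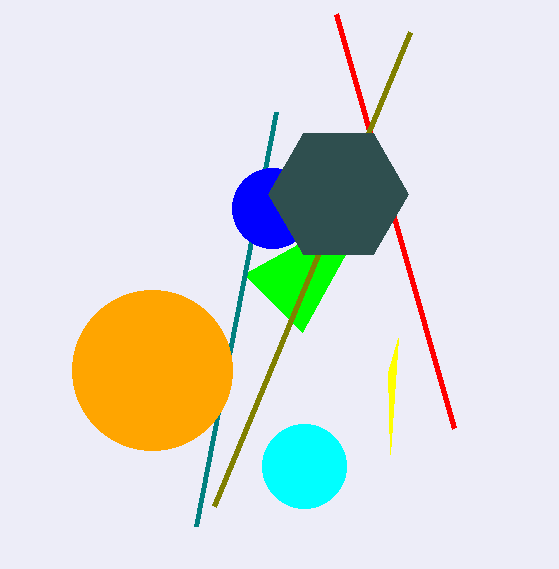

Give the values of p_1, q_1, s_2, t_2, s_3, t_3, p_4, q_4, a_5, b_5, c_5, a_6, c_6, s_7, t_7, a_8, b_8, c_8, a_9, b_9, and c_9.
p_1 = 336, q_1 = 14, s_2 = 302, t_2 = 332, s_3 = 276, t_3 = 112, p_4 = 388, q_4 = 372, a_5 = 152, b_5 = 370, c_5 = 80, a_6 = 304, c_6 = 42, s_7 = 214, t_7 = 506, a_8 = 272, b_8 = 208, c_8 = 40, a_9 = 338, b_9 = 194, c_9 = 70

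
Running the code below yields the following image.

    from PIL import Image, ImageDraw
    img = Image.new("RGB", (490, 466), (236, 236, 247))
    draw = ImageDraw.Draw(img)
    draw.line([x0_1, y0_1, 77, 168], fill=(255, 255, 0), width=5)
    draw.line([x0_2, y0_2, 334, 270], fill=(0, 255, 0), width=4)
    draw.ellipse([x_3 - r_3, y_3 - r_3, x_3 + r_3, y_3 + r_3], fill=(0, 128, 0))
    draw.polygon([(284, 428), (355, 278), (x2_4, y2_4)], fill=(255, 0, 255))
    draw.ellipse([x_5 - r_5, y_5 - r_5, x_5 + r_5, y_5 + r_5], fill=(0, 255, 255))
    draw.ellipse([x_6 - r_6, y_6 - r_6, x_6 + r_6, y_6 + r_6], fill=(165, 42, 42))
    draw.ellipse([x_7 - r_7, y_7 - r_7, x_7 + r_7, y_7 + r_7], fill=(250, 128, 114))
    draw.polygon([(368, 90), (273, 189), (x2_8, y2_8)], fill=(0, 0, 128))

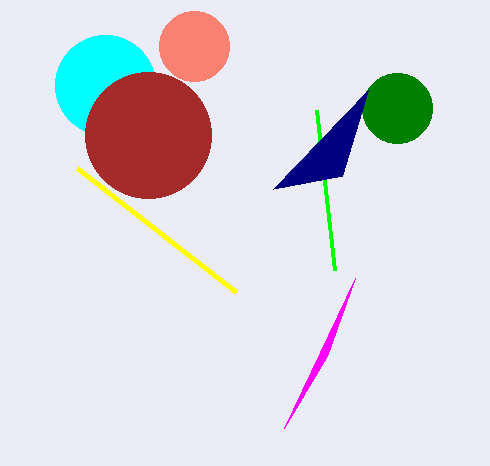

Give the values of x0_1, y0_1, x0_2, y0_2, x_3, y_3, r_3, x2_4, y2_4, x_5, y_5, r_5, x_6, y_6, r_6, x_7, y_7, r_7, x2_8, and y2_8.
x0_1 = 236; y0_1 = 292; x0_2 = 316; y0_2 = 110; x_3 = 397; y_3 = 108; r_3 = 35; x2_4 = 327; y2_4 = 356; x_5 = 105; y_5 = 85; r_5 = 50; x_6 = 148; y_6 = 135; r_6 = 63; x_7 = 194; y_7 = 46; r_7 = 35; x2_8 = 342; y2_8 = 176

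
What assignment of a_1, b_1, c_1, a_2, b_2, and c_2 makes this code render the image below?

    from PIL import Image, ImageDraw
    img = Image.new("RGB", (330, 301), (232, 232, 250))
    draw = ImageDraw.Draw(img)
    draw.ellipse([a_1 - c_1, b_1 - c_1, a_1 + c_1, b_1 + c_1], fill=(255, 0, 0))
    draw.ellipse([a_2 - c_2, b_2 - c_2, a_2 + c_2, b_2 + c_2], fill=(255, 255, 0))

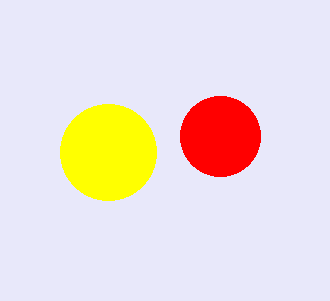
a_1 = 220
b_1 = 136
c_1 = 40
a_2 = 108
b_2 = 152
c_2 = 48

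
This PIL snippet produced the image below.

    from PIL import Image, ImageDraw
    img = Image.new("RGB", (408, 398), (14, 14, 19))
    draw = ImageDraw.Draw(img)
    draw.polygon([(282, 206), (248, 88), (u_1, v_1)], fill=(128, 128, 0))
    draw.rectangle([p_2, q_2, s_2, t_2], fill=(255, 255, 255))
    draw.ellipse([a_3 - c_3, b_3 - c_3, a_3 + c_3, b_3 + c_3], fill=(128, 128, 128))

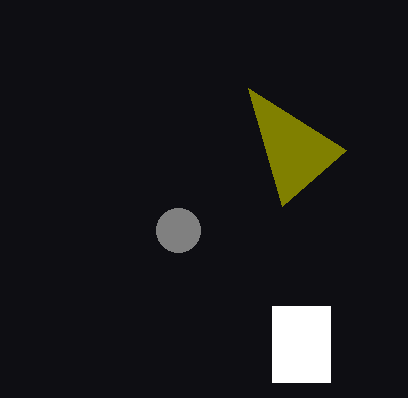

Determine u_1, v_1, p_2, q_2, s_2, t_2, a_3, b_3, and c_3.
u_1 = 346
v_1 = 150
p_2 = 272
q_2 = 306
s_2 = 330
t_2 = 382
a_3 = 178
b_3 = 230
c_3 = 22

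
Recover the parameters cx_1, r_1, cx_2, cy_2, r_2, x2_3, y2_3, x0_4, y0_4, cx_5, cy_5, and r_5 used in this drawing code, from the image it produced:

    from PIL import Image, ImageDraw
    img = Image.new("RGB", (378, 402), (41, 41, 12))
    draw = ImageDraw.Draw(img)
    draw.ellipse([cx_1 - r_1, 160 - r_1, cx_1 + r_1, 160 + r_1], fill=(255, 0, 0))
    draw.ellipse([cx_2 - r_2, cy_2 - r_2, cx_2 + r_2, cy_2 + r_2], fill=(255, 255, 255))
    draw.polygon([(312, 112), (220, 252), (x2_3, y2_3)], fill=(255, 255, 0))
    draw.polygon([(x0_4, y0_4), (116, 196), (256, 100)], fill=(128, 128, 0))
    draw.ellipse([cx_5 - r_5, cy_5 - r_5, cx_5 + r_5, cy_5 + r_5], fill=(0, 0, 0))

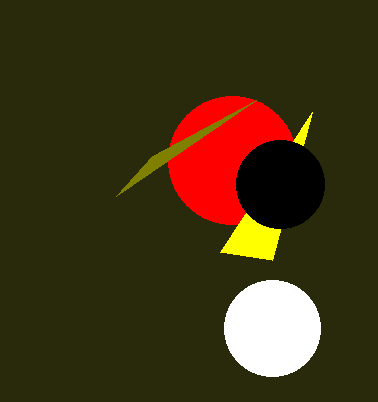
cx_1 = 232; r_1 = 64; cx_2 = 272; cy_2 = 328; r_2 = 48; x2_3 = 272; y2_3 = 260; x0_4 = 152; y0_4 = 156; cx_5 = 280; cy_5 = 184; r_5 = 44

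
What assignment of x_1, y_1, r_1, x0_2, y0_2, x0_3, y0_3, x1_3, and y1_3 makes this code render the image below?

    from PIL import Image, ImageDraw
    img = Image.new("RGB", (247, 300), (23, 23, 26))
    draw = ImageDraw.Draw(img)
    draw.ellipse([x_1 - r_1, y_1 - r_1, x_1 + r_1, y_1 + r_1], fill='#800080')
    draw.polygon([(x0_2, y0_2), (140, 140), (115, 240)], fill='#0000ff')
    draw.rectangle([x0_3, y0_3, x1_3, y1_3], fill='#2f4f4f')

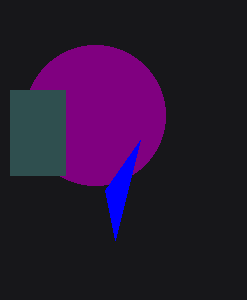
x_1 = 95
y_1 = 115
r_1 = 70
x0_2 = 105
y0_2 = 190
x0_3 = 10
y0_3 = 90
x1_3 = 65
y1_3 = 175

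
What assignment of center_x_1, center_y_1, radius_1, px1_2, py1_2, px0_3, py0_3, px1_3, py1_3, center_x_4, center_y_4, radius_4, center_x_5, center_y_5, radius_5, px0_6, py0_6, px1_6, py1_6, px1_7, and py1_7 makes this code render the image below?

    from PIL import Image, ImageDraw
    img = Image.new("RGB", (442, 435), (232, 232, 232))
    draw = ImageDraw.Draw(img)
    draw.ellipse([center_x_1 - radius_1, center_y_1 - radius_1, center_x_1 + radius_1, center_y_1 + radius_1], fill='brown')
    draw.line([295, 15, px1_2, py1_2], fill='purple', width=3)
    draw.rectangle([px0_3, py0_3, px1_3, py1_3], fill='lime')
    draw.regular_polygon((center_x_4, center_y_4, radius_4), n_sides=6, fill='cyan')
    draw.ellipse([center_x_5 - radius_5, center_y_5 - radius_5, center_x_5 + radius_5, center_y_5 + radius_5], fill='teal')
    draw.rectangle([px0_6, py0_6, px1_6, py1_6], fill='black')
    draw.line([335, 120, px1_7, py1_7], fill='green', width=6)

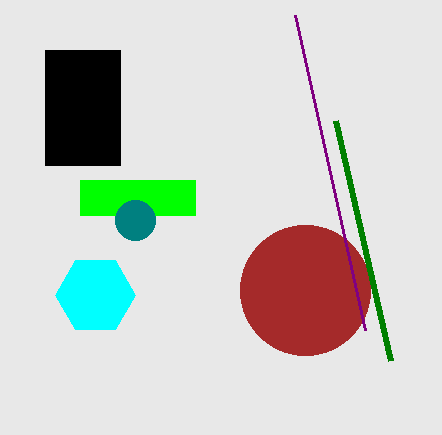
center_x_1 = 305
center_y_1 = 290
radius_1 = 65
px1_2 = 365
py1_2 = 330
px0_3 = 80
py0_3 = 180
px1_3 = 195
py1_3 = 215
center_x_4 = 95
center_y_4 = 295
radius_4 = 40
center_x_5 = 135
center_y_5 = 220
radius_5 = 20
px0_6 = 45
py0_6 = 50
px1_6 = 120
py1_6 = 165
px1_7 = 390
py1_7 = 360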